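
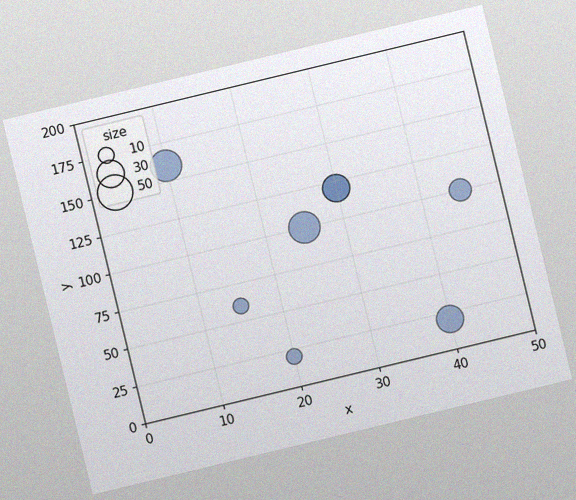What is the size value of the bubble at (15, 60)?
The chart is tilted about 14° counter-clockwise, with some photo noise. Matching the bubble at (15, 60) against the size legend gives 10.

10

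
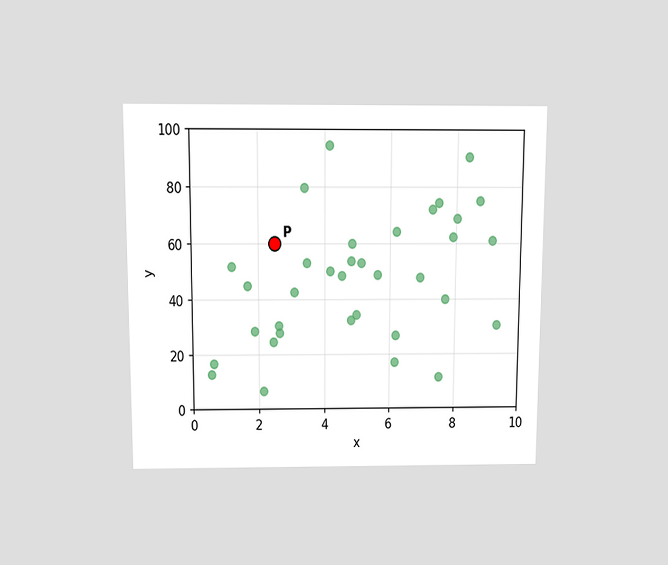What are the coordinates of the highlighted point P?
(2.5, 60)

The chart is viewed slightly from above. Following the gridlines from P to each axis, P sits at (2.5, 60).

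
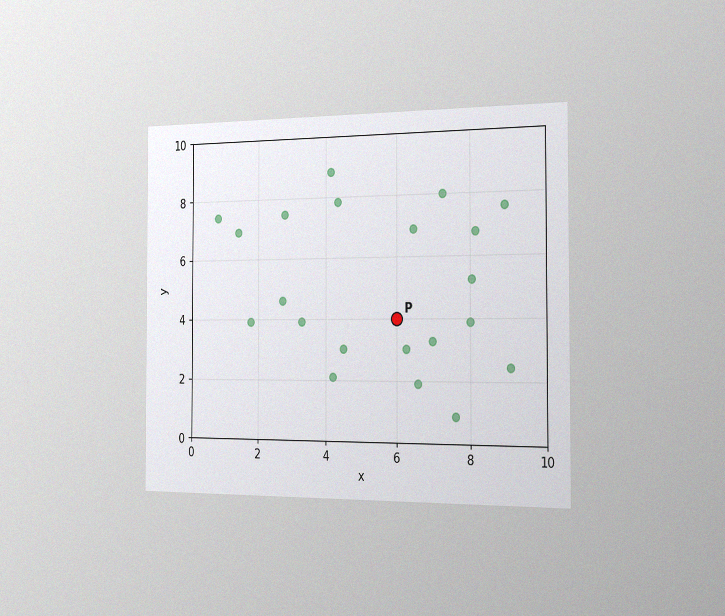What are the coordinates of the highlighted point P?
The chart is viewed slightly from the right, with some photo noise. Following the gridlines from P to each axis, P sits at (6, 4).

(6, 4)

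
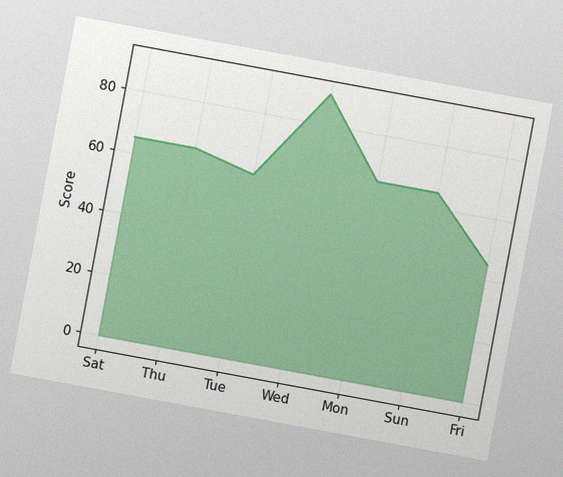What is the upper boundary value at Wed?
The chart is tilted about 10° clockwise, with some photo noise. At Wed the upper boundary is at 90.

90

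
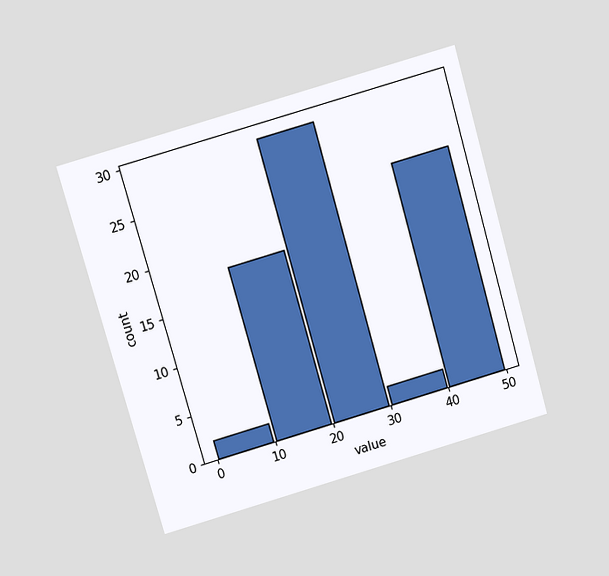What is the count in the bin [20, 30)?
29

The chart is tilted about 16° counter-clockwise and viewed slightly from above. The [20, 30) bin has height 29.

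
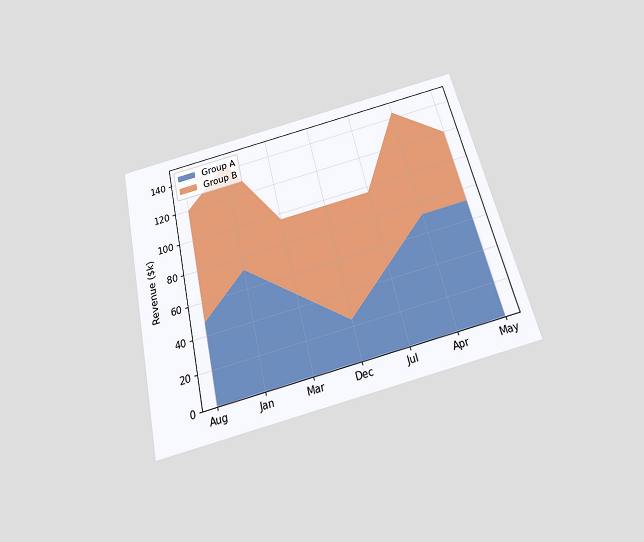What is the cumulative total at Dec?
$96k

The chart is tilted about 13° counter-clockwise and viewed slightly from below. The stacked total at Dec reaches $96k.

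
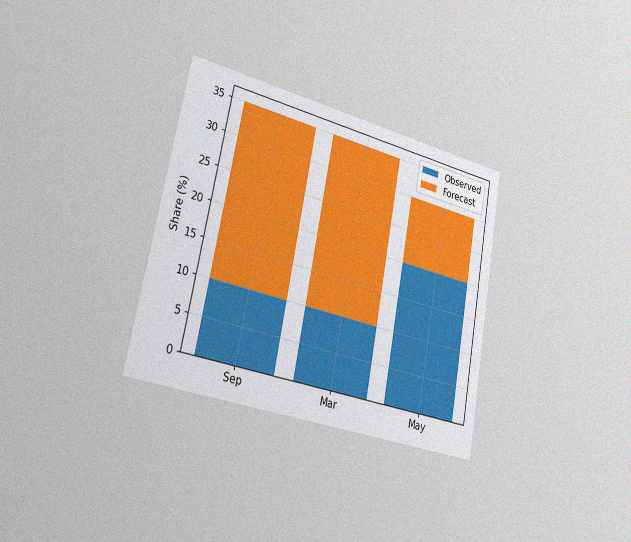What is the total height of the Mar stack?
35%

The chart is tilted about 11° clockwise and viewed slightly from the left, with some photo noise. The Mar stack's top reaches 35% on the y-axis.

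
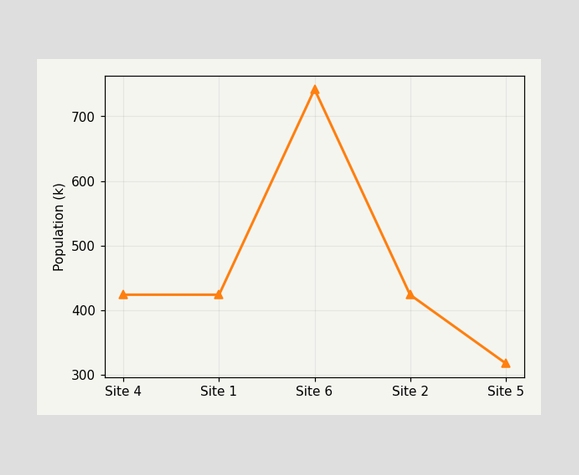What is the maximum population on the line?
The highest point is at Site 6, and reading across to the y-axis gives 742k.

742k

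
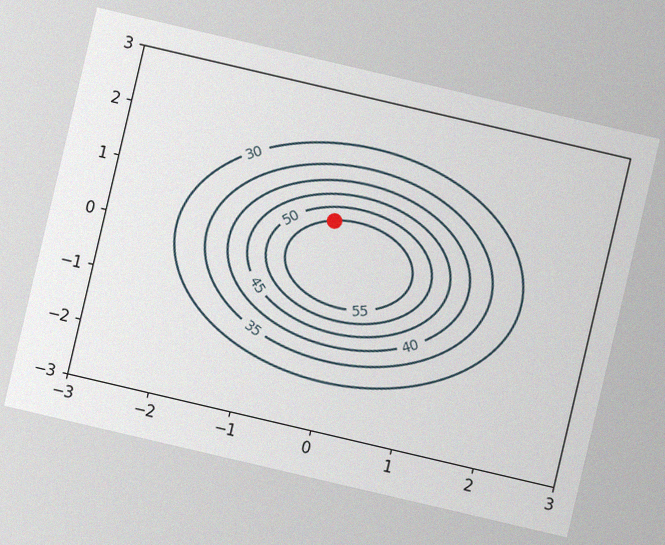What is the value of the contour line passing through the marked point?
55

The chart is tilted about 13° clockwise, with some photo noise. The marked point sits on the contour labelled 55.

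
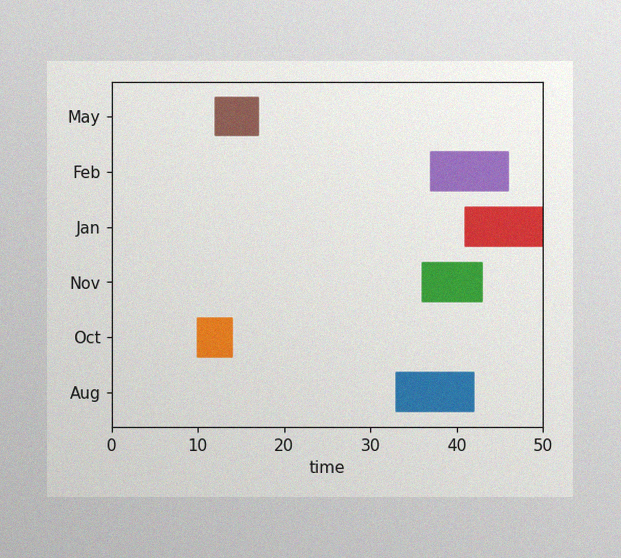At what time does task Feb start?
The image has some photo noise and uneven lighting. The Feb bar begins at t=37.

37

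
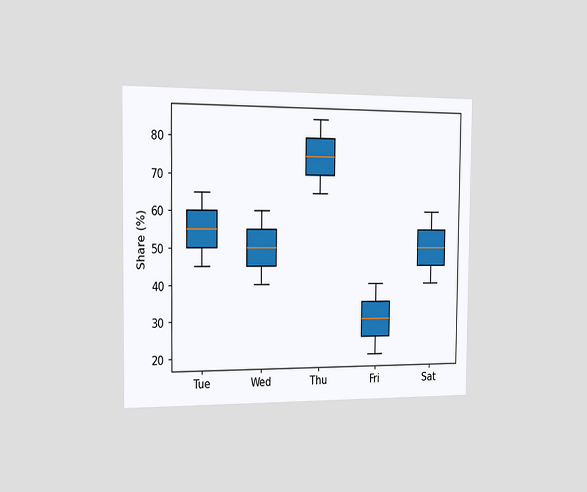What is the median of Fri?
The chart is viewed slightly from the left. The median line in the Fri box sits at 30%.

30%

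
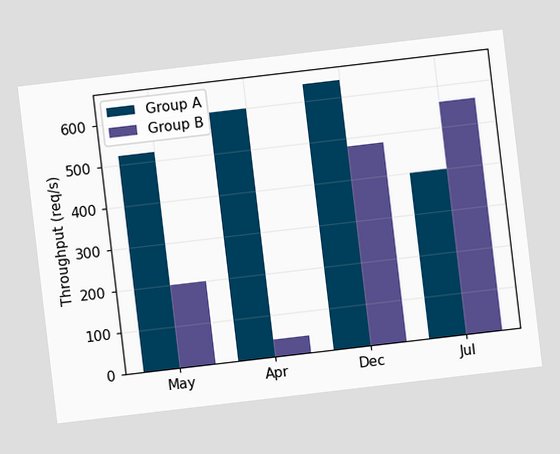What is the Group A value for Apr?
600req/s

The chart is tilted about 7° counter-clockwise. The Group A bar at Apr reaches 600req/s on the y-axis.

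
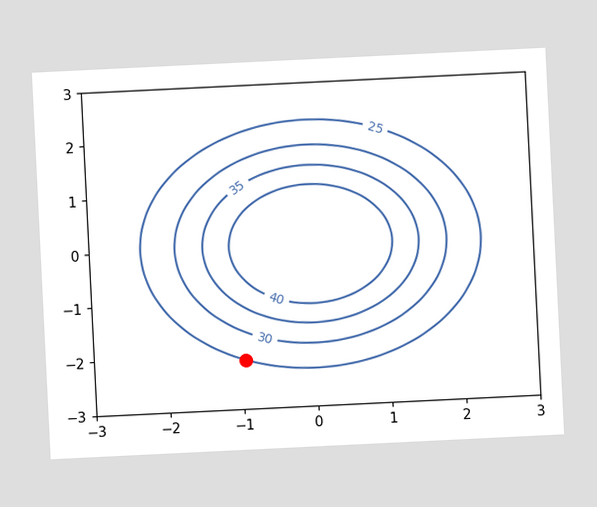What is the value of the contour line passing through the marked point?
25

The chart is tilted about 3° counter-clockwise. The marked point sits on the contour labelled 25.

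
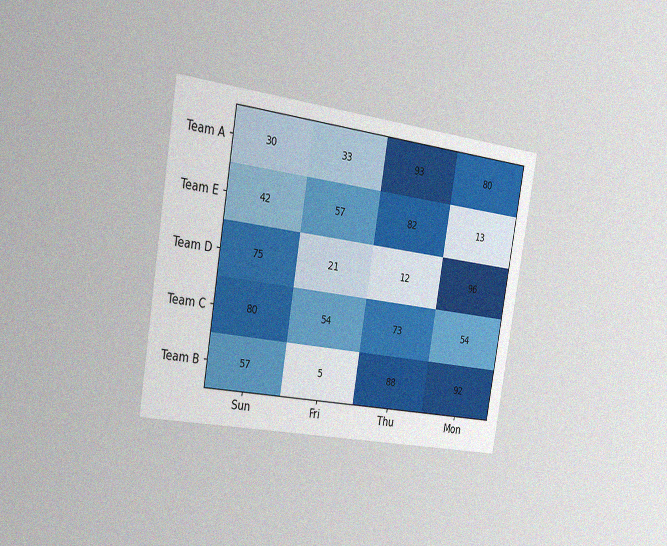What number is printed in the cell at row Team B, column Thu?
88

The chart is tilted about 9° clockwise and viewed slightly from the left, with some photo noise. The (Team B, Thu) cell reads 88.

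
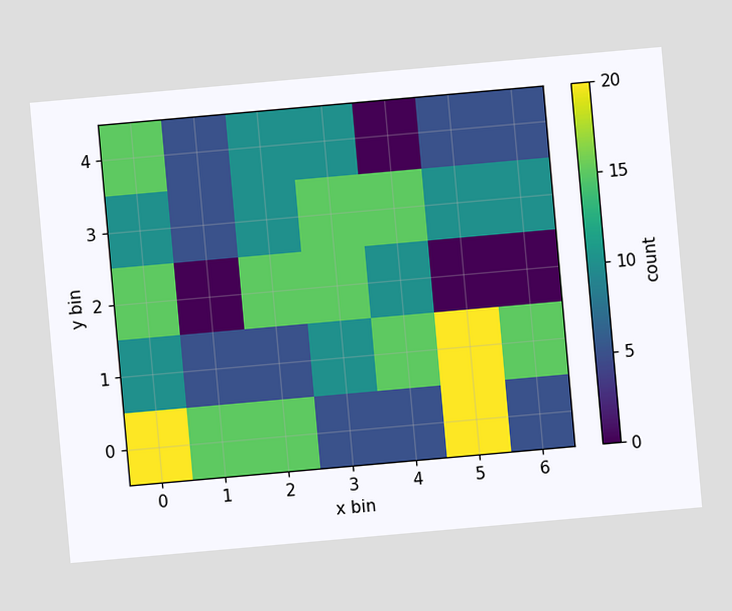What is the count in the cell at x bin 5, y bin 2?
0

The chart is tilted about 5° counter-clockwise. Matching the cell (5, 2) against the colorbar gives 0.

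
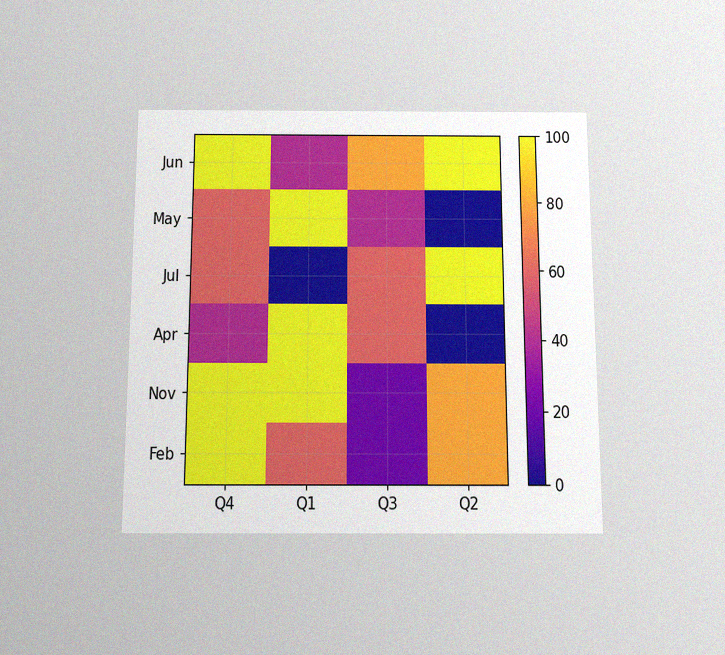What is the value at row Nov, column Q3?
The chart is viewed slightly from below, with some photo noise. Matching cell (Nov, Q3) against the colorbar gives 20.

20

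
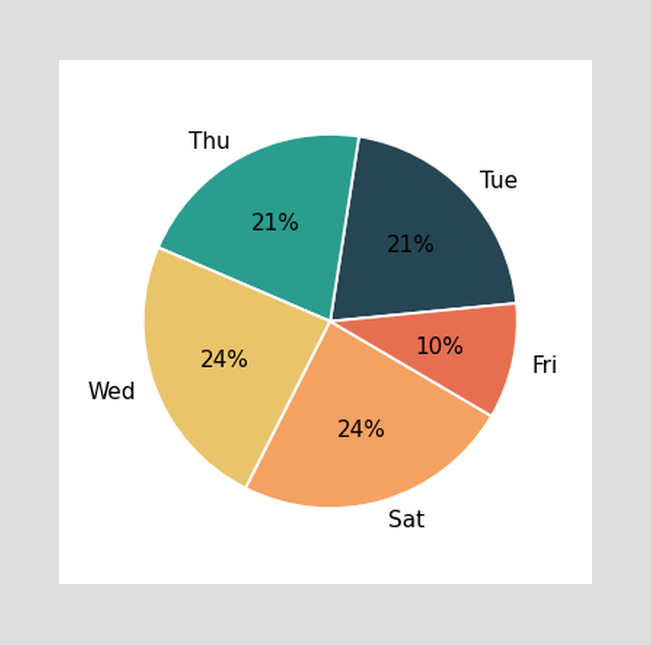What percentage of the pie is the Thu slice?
21%

The Thu slice takes up 21% of the pie.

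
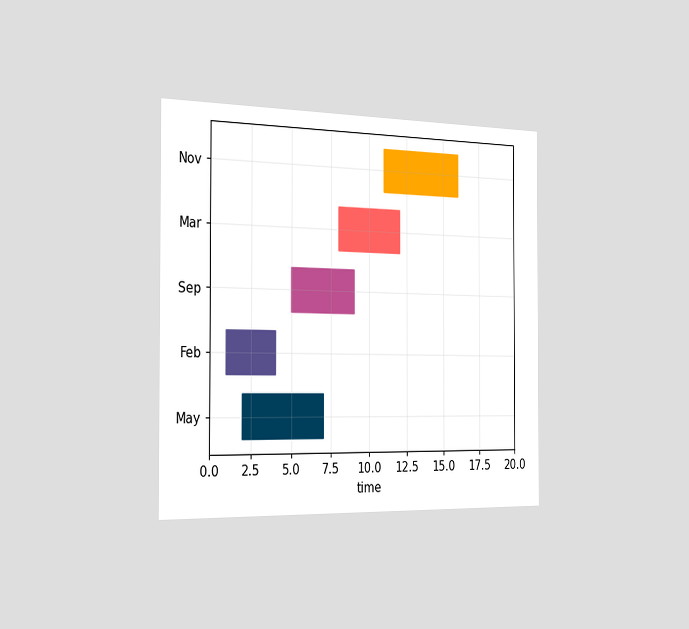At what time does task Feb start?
The chart is viewed slightly from the left. The Feb bar begins at t=1.

1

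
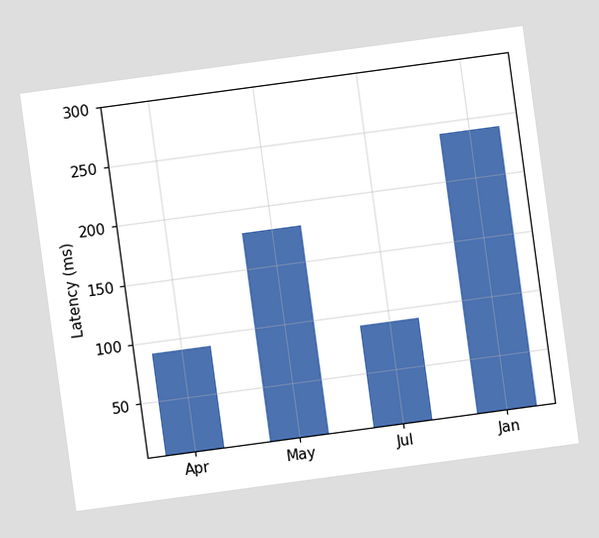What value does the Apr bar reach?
The chart is tilted about 8° counter-clockwise. Reading along the chart's y-axis, the Apr bar reaches 90ms.

90ms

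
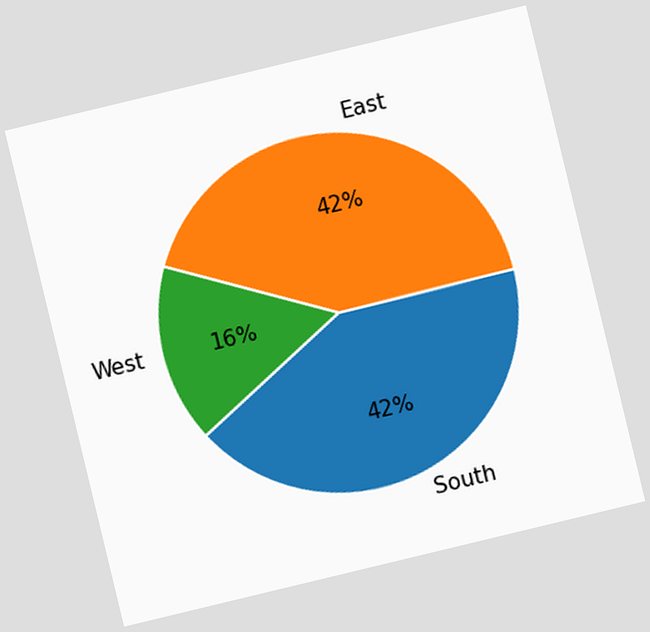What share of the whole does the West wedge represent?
16%

The chart is tilted about 14° counter-clockwise. The West slice takes up 16% of the pie.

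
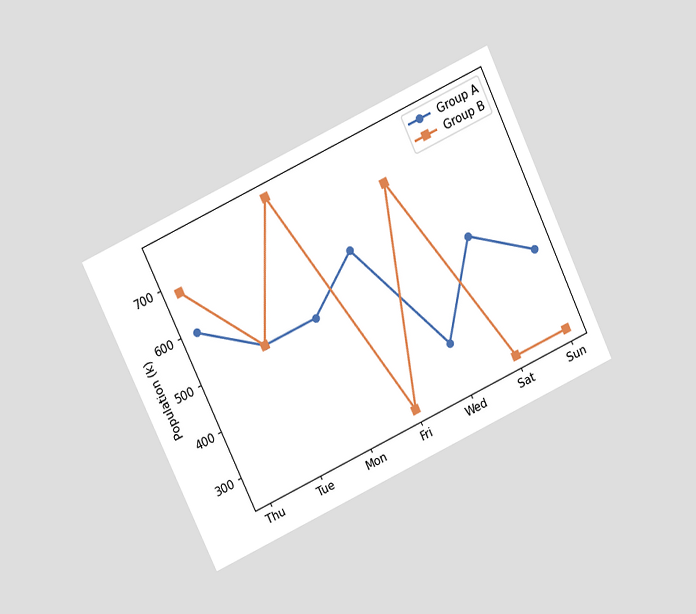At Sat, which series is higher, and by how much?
Group A, by 255k

The chart is tilted about 25° counter-clockwise and viewed at a slight angle. At Sat, Group A sits above the other line by 255k.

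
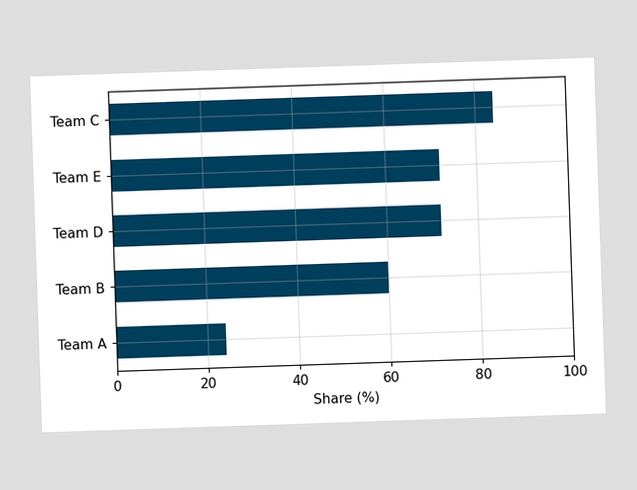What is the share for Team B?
60%

Reading along the chart's x-axis, the Team B bar reaches 60%.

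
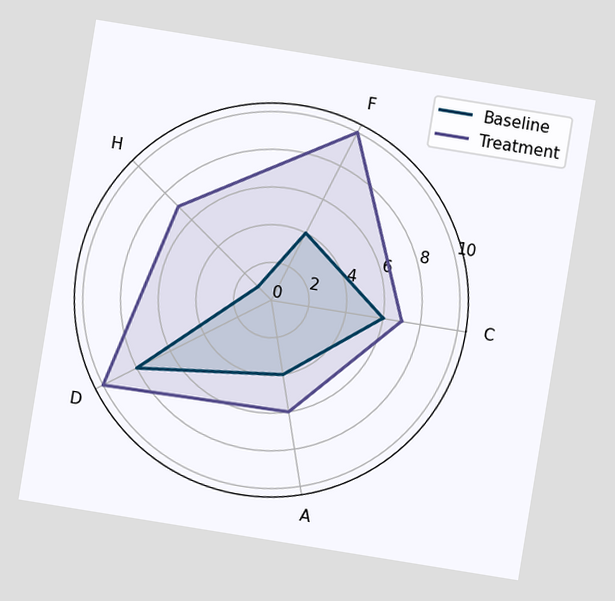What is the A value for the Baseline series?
4

The chart is tilted about 9° clockwise. On the A axis, Baseline reaches 4.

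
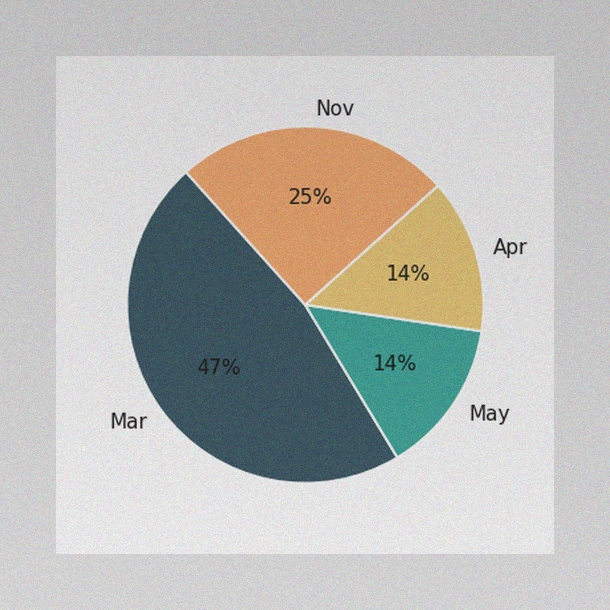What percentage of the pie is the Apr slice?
14%

The image has some photo noise and uneven lighting. The Apr slice takes up 14% of the pie.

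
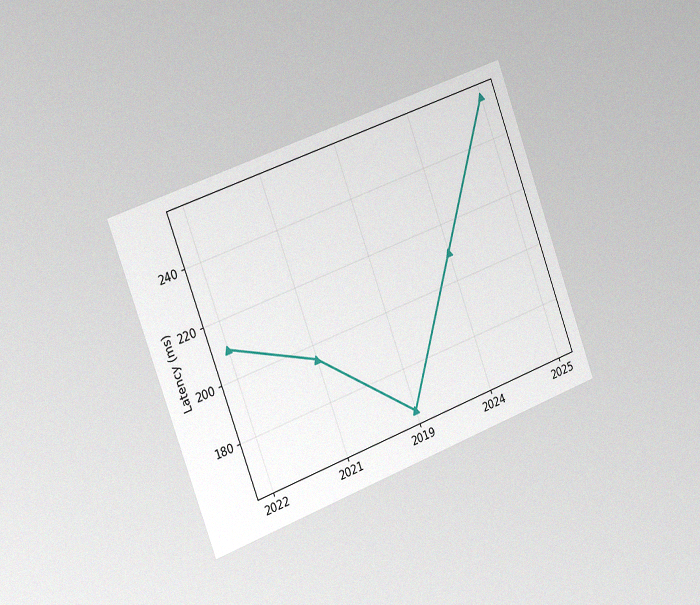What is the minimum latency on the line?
The chart is tilted about 20° counter-clockwise and viewed slightly from the left, with some photo noise. The lowest point is at 2019, and reading across to the y-axis gives 165ms.

165ms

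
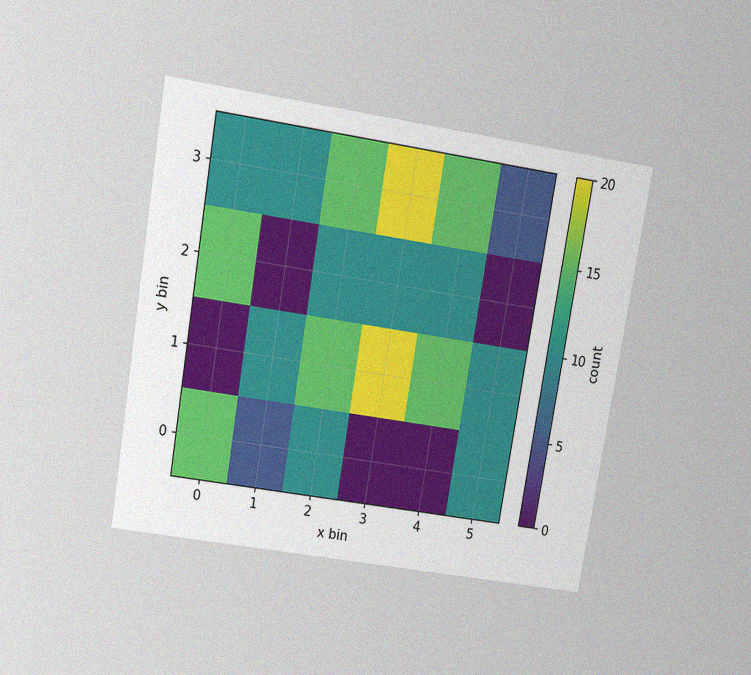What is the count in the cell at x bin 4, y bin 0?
The chart is tilted about 9° clockwise and viewed slightly from above, with some photo noise. Matching the cell (4, 0) against the colorbar gives 0.

0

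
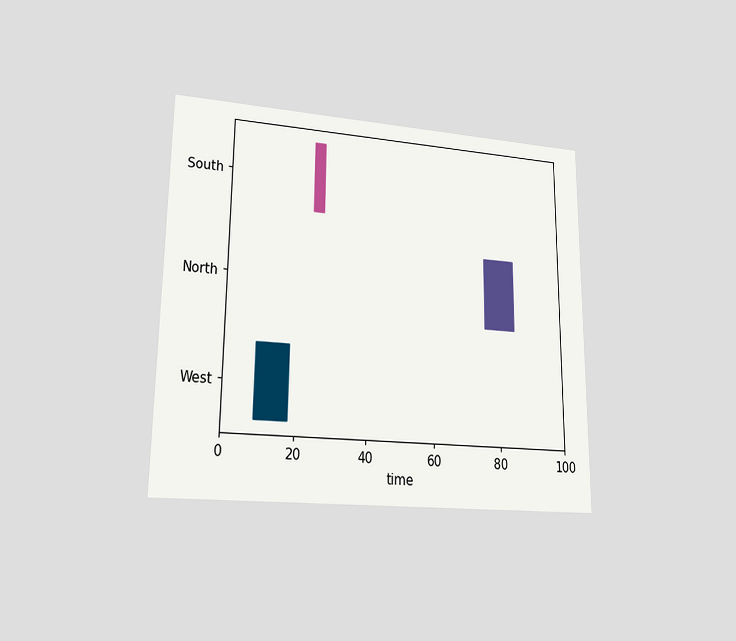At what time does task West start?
9

The chart is viewed at a slight angle. The West bar begins at t=9.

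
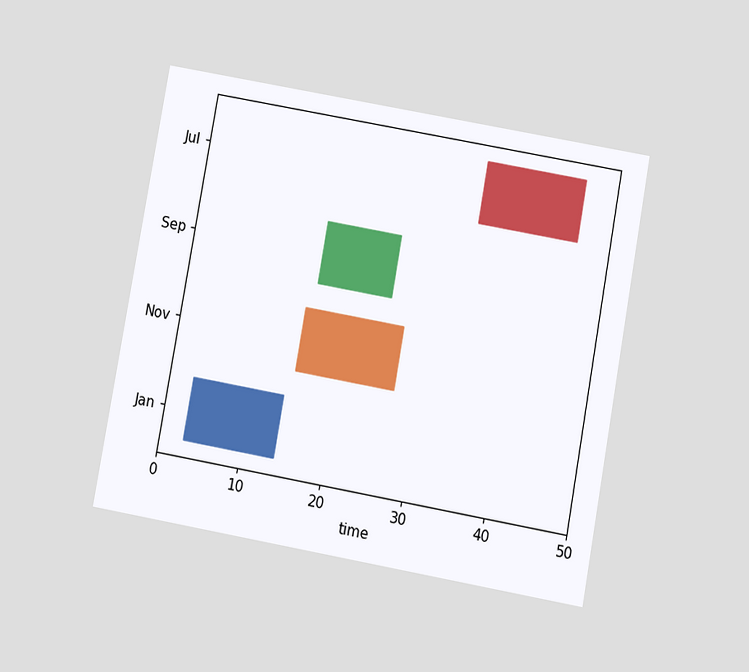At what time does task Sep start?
16

The chart is tilted about 10° clockwise and viewed slightly from below. The Sep bar begins at t=16.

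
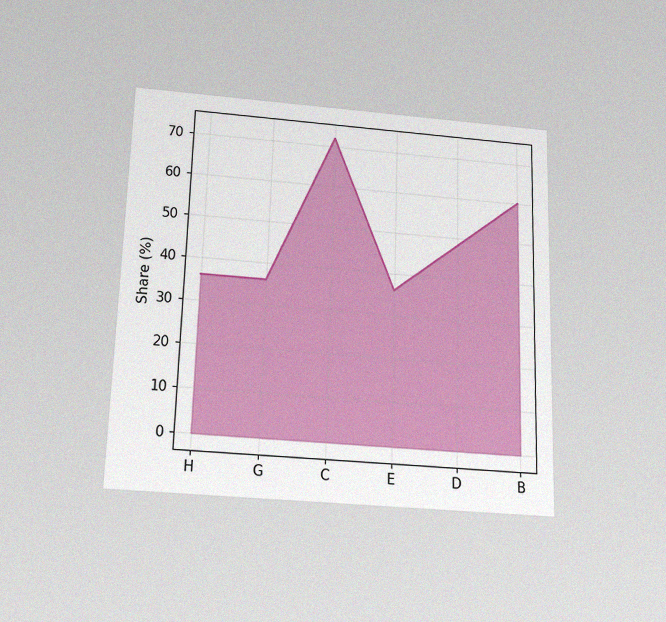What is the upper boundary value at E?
36%

The chart is viewed slightly from below, with some photo noise. At E the upper boundary is at 36%.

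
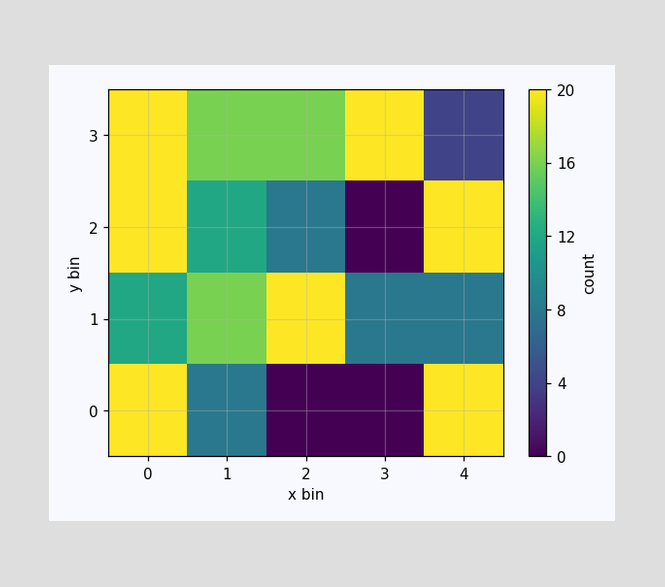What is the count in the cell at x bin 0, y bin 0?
Matching the cell (0, 0) against the colorbar gives 20.

20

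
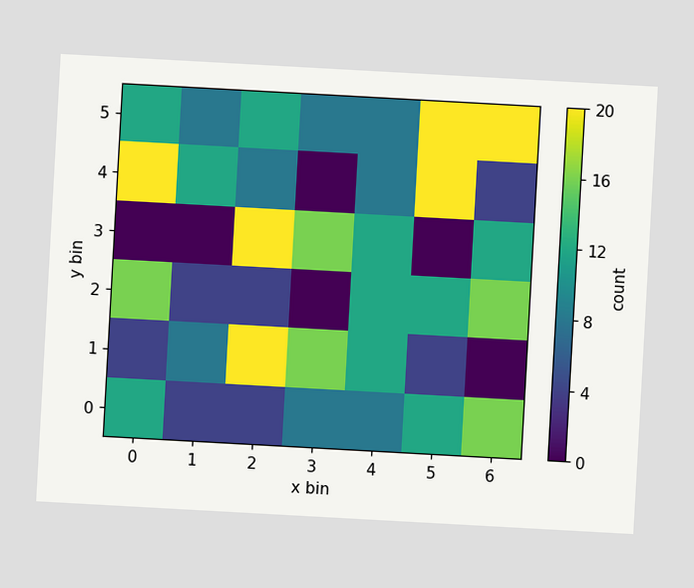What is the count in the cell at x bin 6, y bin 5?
The chart is tilted about 3° clockwise. Matching the cell (6, 5) against the colorbar gives 20.

20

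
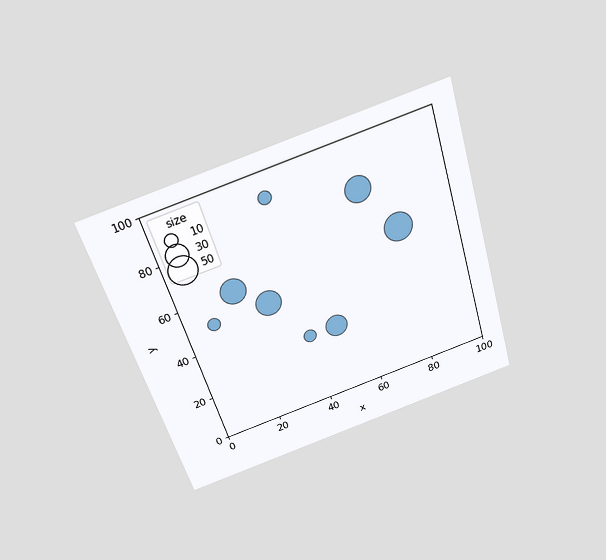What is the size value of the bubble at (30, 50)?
The chart is tilted about 17° counter-clockwise and viewed slightly from above. Matching the bubble at (30, 50) against the size legend gives 40.

40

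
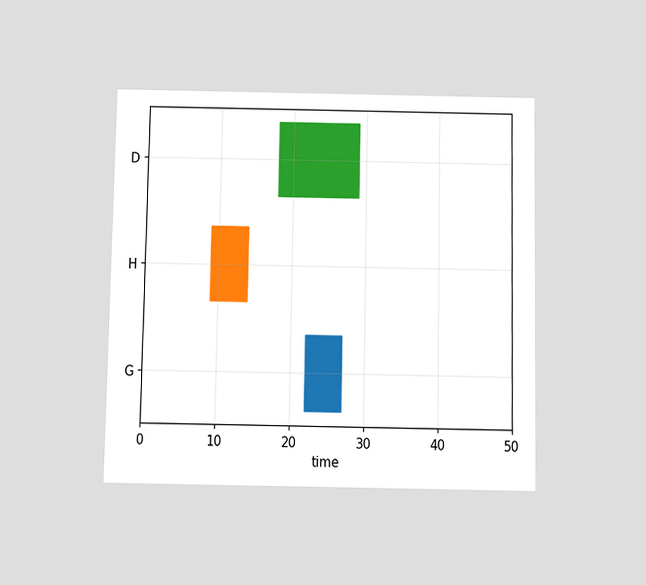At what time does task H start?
9

The chart is viewed slightly from below. The H bar begins at t=9.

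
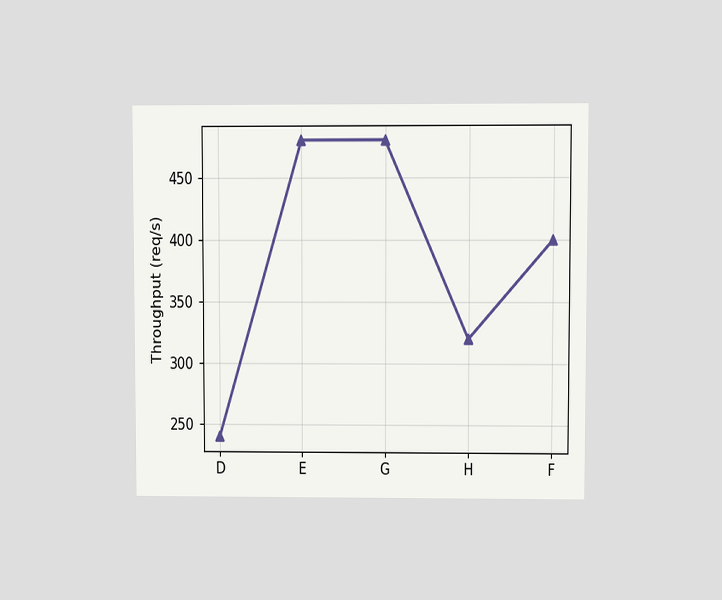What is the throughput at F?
The chart is viewed at a slight angle. At F, the line is at 400req/s.

400req/s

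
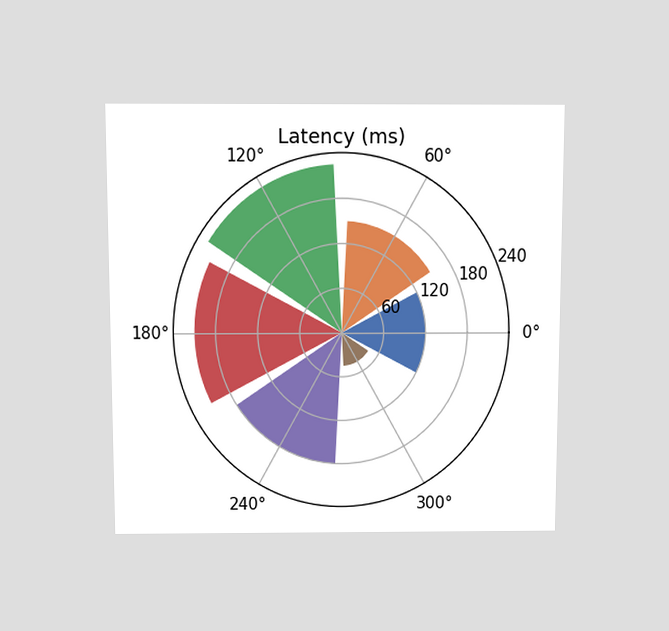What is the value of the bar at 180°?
The chart is viewed slightly from above. The bar at 180° reaches 210ms on the radial axis.

210ms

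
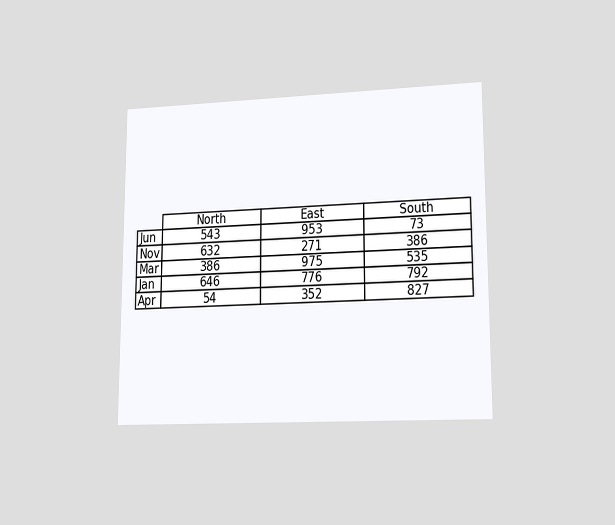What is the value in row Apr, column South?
827

The chart is viewed at a slight angle. The (Apr, South) cell reads 827.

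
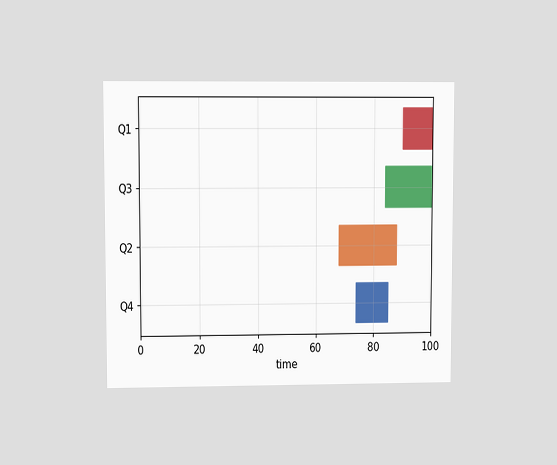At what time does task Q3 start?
84

The chart is viewed at a slight angle. The Q3 bar begins at t=84.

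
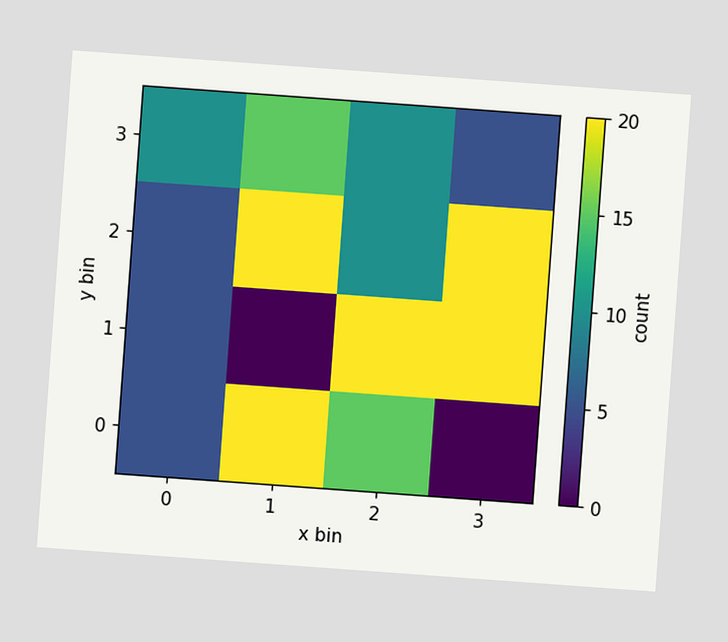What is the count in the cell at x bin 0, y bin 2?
The chart is tilted about 4° clockwise. Matching the cell (0, 2) against the colorbar gives 5.

5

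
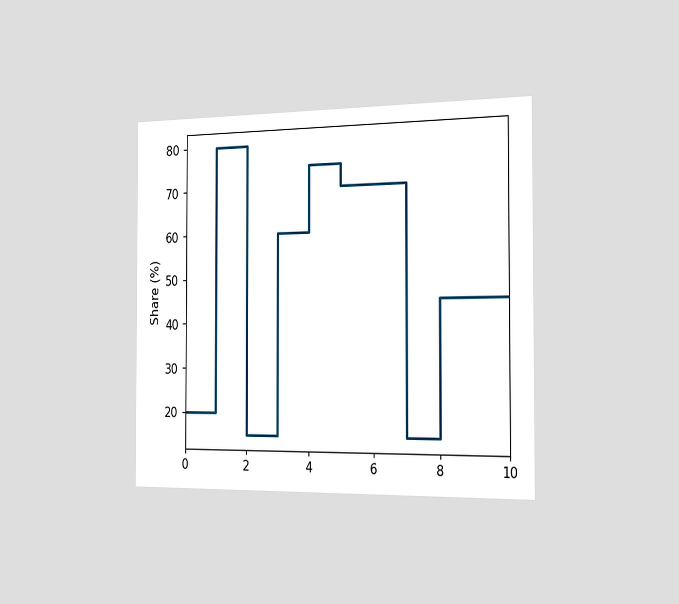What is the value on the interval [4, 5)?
The chart is viewed slightly from the right. On [4, 5) the step sits at 75%.

75%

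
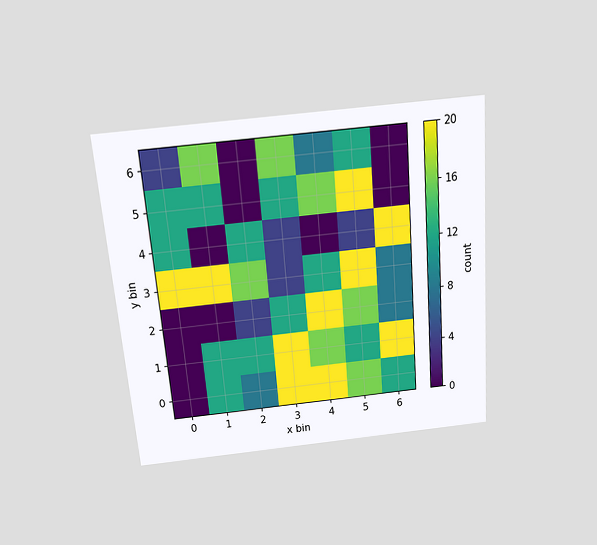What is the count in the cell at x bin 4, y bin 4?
The chart is tilted about 5° counter-clockwise and viewed slightly from above. Matching the cell (4, 4) against the colorbar gives 0.

0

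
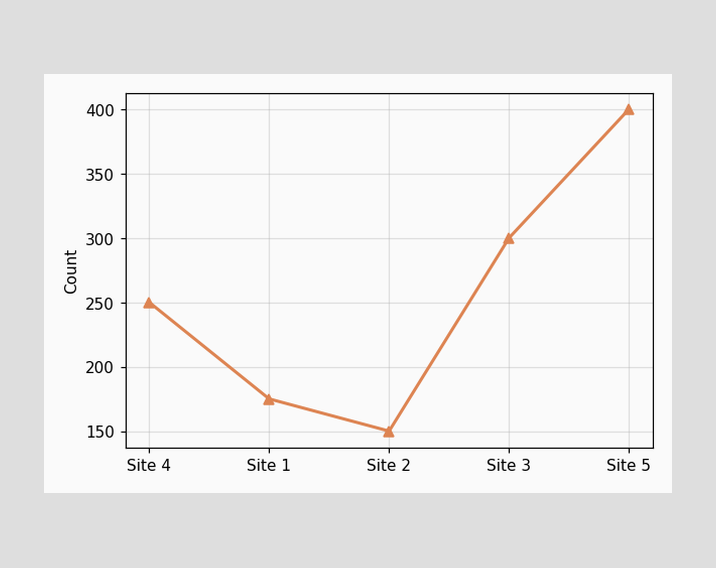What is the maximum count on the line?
400

The highest point is at Site 5, and reading across to the y-axis gives 400.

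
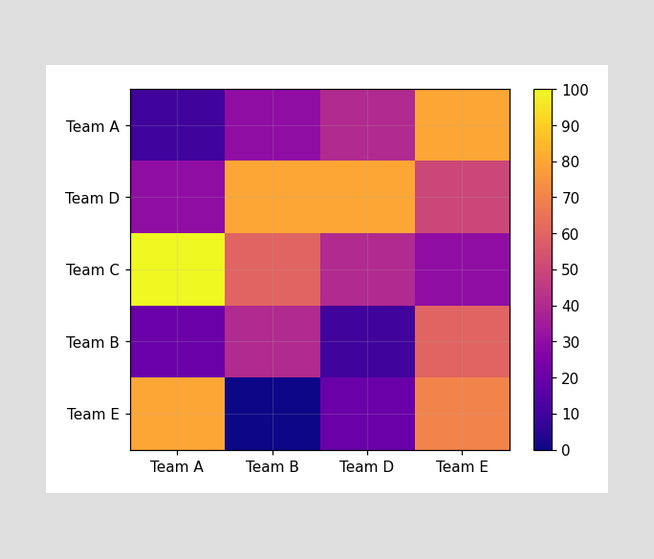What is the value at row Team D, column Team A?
Matching cell (Team D, Team A) against the colorbar gives 30.

30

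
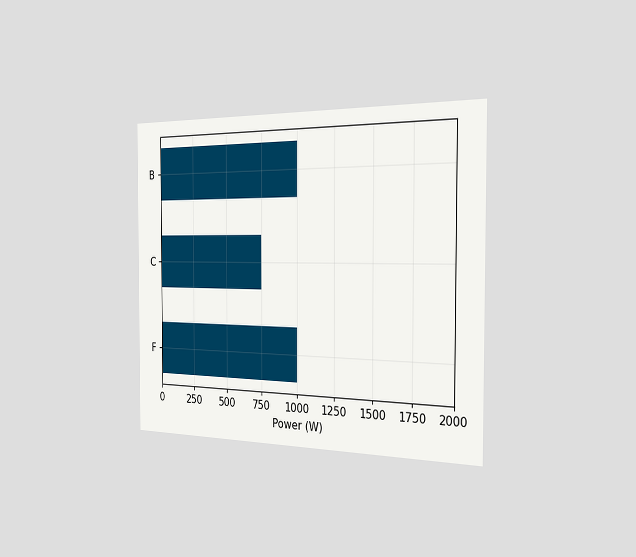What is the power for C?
750W

The chart is viewed slightly from the right. Reading along the chart's x-axis, the C bar reaches 750W.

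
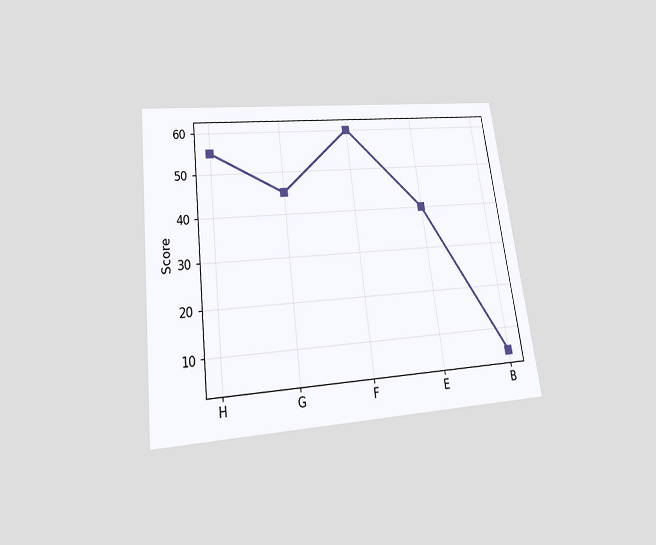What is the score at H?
55

The chart is tilted about 7° counter-clockwise and viewed slightly from below. At H, the line is at 55.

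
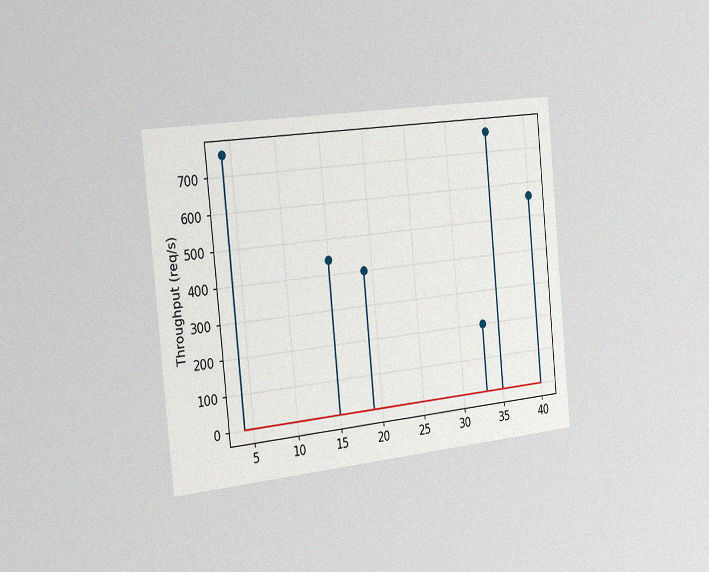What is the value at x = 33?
The chart is tilted about 6° counter-clockwise and viewed slightly from the left, with some photo noise. The stem at x=33 reaches 200req/s.

200req/s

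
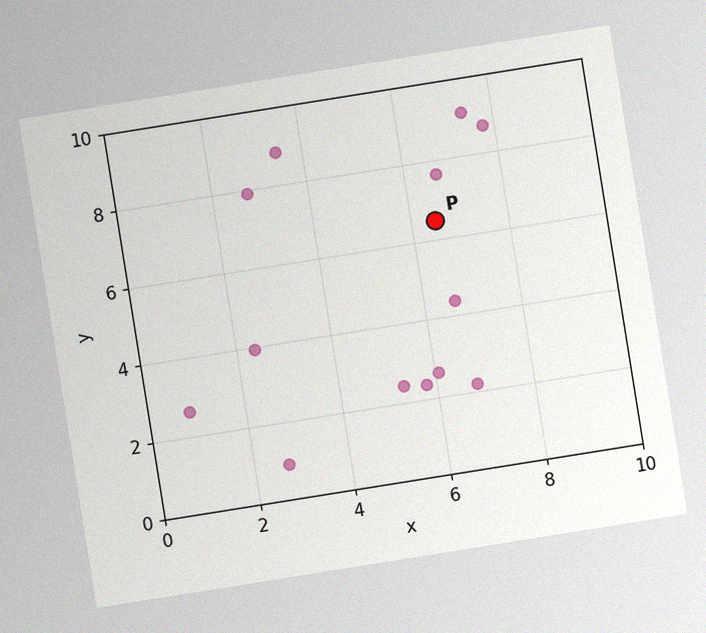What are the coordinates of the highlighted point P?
(6.5, 6.5)

The chart is tilted about 9° counter-clockwise, with some photo noise. Following the gridlines from P to each axis, P sits at (6.5, 6.5).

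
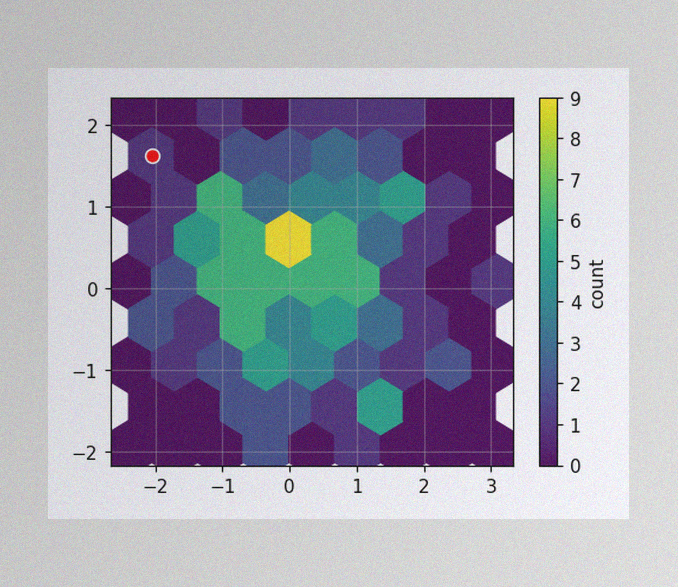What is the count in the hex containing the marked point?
1

The image has some photo noise and uneven lighting. The marked hex reads 1 on the colorbar.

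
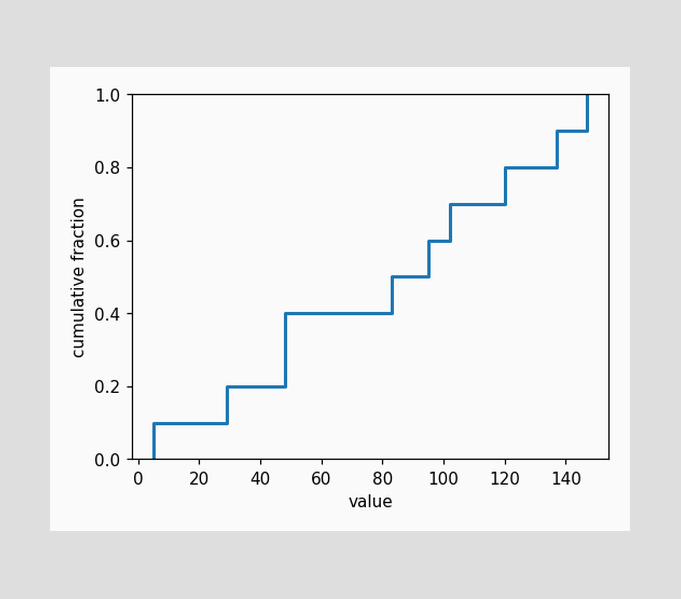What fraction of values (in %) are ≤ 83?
At x=83 the ECDF step is at 50%.

50%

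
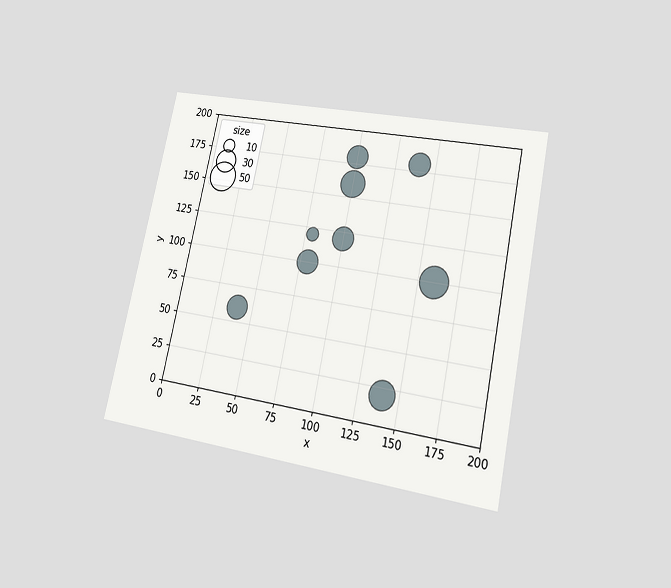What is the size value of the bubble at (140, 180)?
The chart is tilted about 12° clockwise and viewed at a slight angle. Matching the bubble at (140, 180) against the size legend gives 30.

30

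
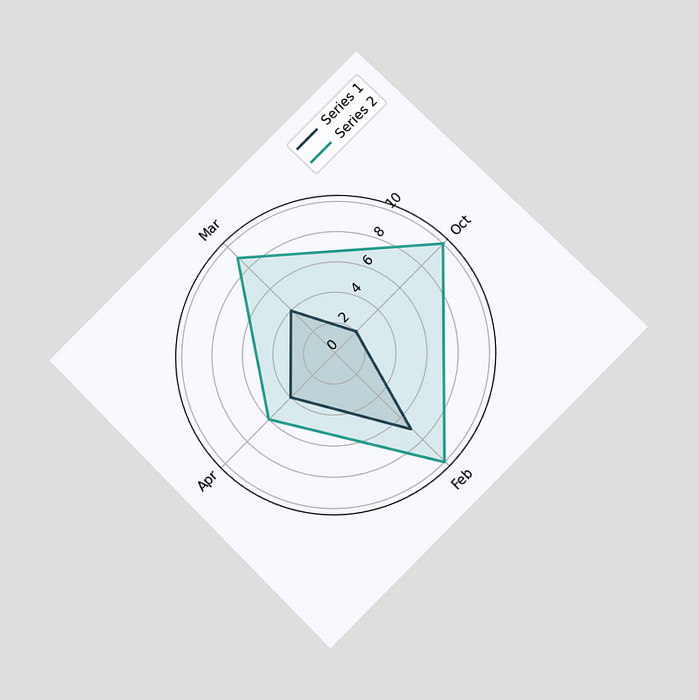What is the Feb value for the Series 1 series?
7

The chart is tilted about 45° counter-clockwise and viewed at a slight angle. On the Feb axis, Series 1 reaches 7.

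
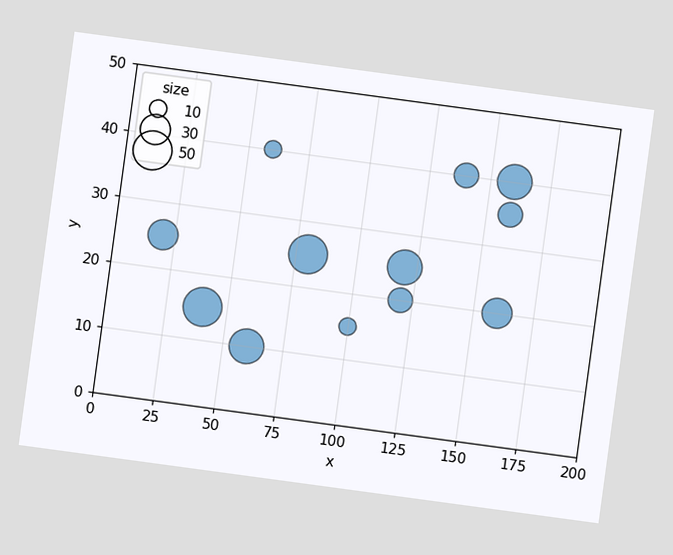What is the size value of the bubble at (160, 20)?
The chart is tilted about 8° clockwise. Matching the bubble at (160, 20) against the size legend gives 30.

30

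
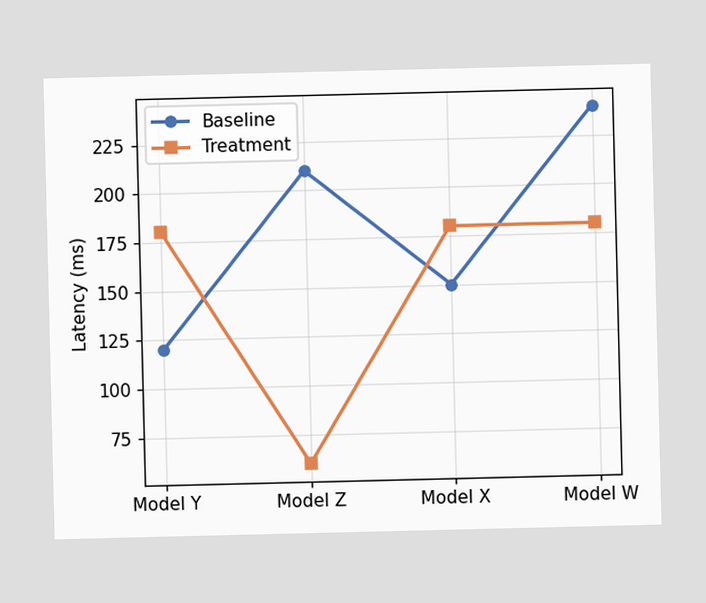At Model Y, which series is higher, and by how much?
At Model Y, Treatment sits above the other line by 60ms.

Treatment, by 60ms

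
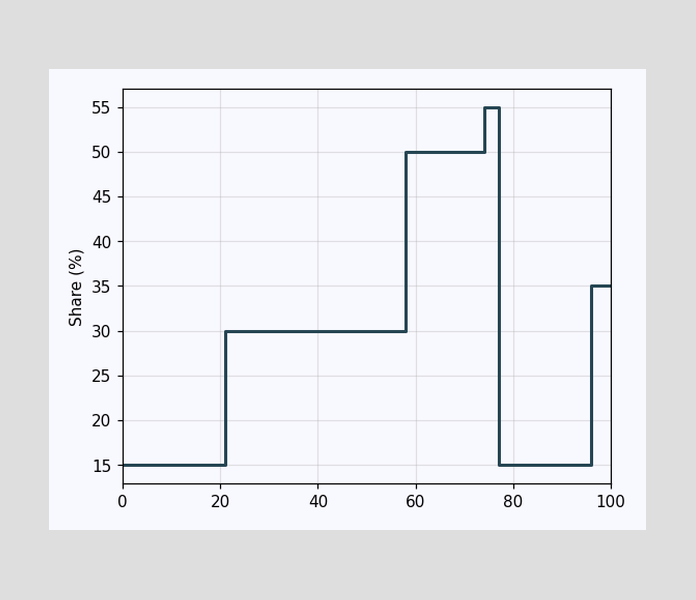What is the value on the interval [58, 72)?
50%

On [58, 72) the step sits at 50%.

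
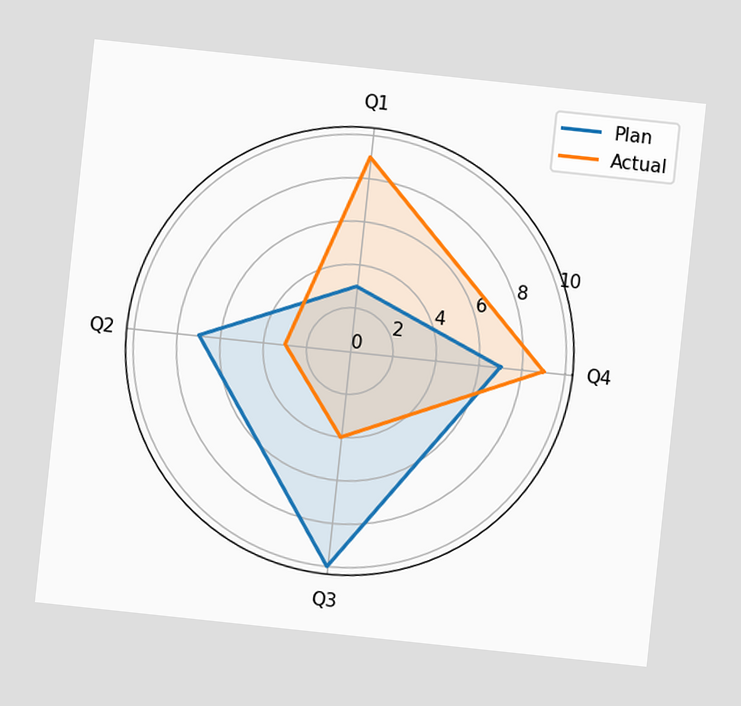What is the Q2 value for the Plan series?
The chart is tilted about 6° clockwise. On the Q2 axis, Plan reaches 7.

7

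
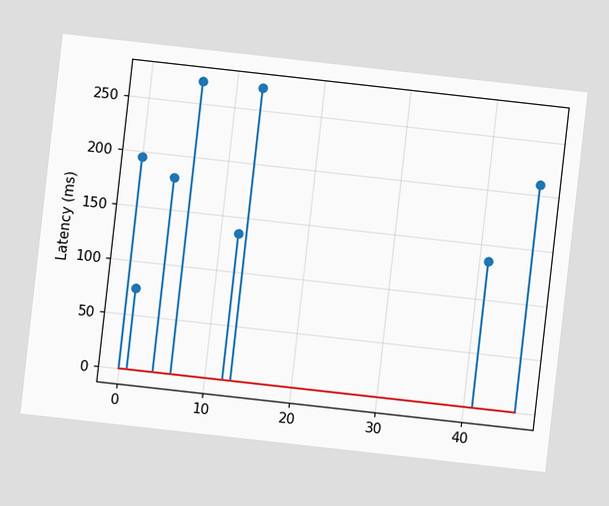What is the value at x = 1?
75ms

The chart is tilted about 6° clockwise. The stem at x=1 reaches 75ms.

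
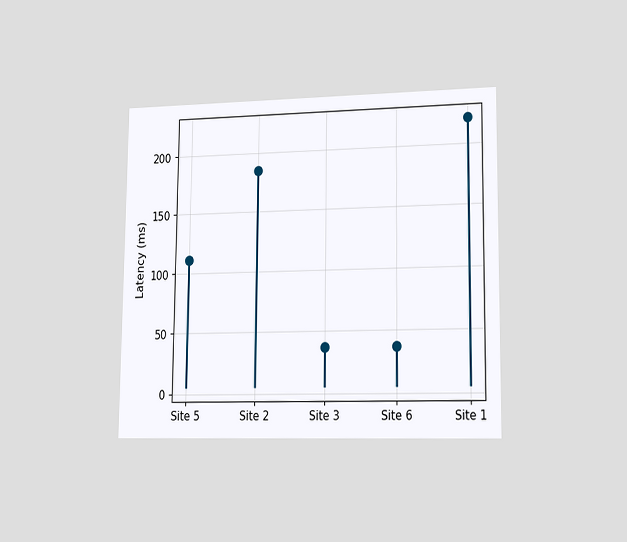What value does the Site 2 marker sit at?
185ms

The chart is viewed slightly from the right. The Site 2 marker sits at 185ms.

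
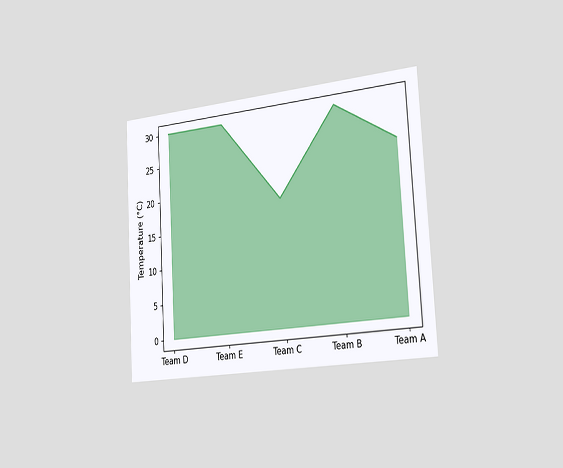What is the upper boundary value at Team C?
The chart is tilted about 3° counter-clockwise and viewed slightly from the right. At Team C the upper boundary is at 18°C.

18°C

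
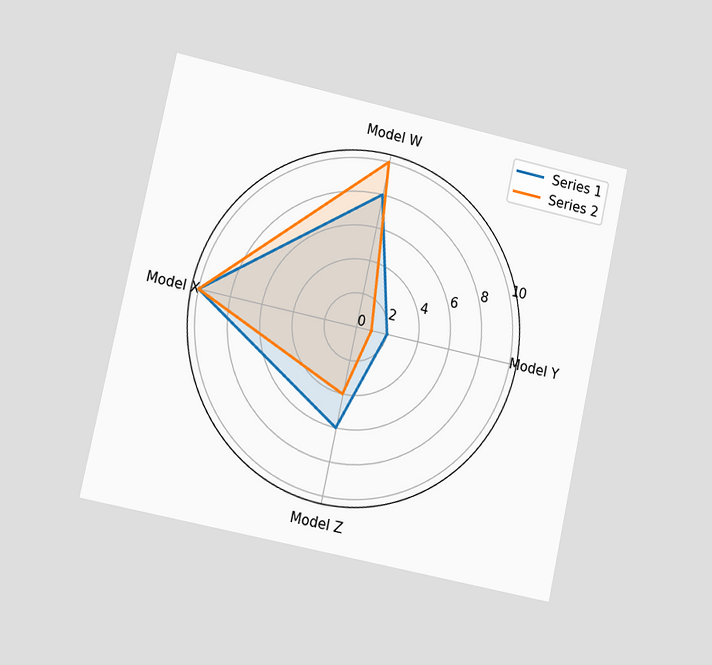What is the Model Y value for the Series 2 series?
1

The chart is tilted about 12° clockwise and viewed slightly from the left. On the Model Y axis, Series 2 reaches 1.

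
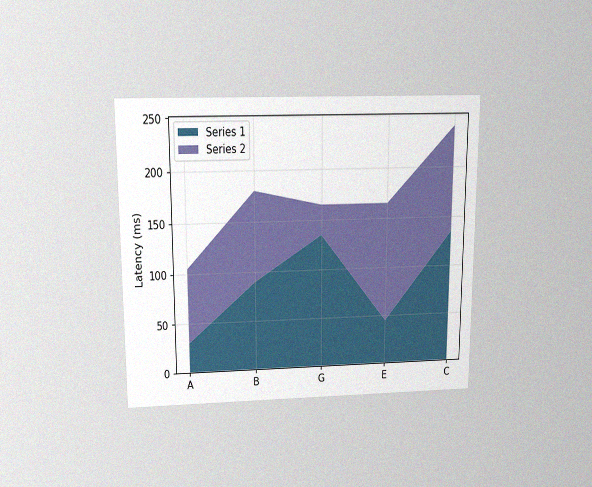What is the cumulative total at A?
105ms

The chart is viewed slightly from above, with some photo noise. The stacked total at A reaches 105ms.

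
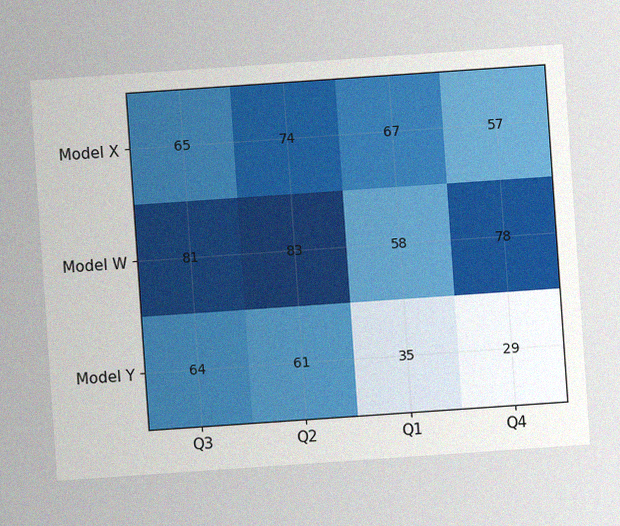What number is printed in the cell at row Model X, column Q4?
The chart is tilted about 4° counter-clockwise, with some photo noise. The (Model X, Q4) cell reads 57.

57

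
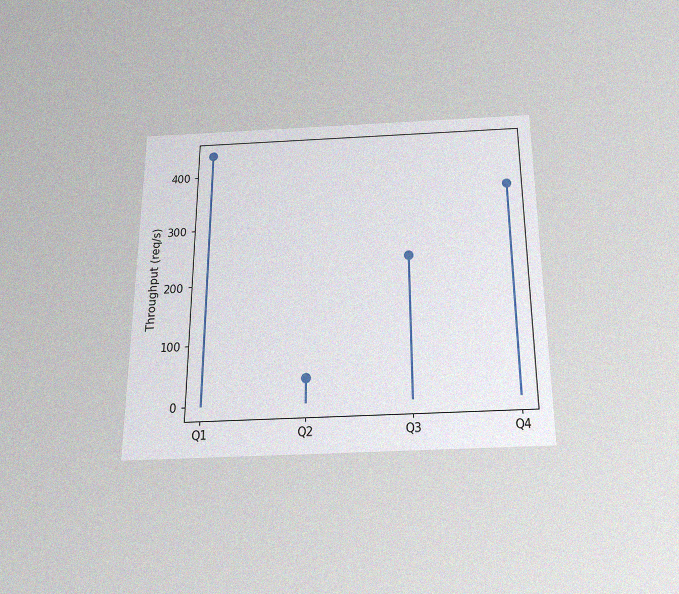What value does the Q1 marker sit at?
The chart is viewed slightly from below, with some photo noise. The Q1 marker sits at 440req/s.

440req/s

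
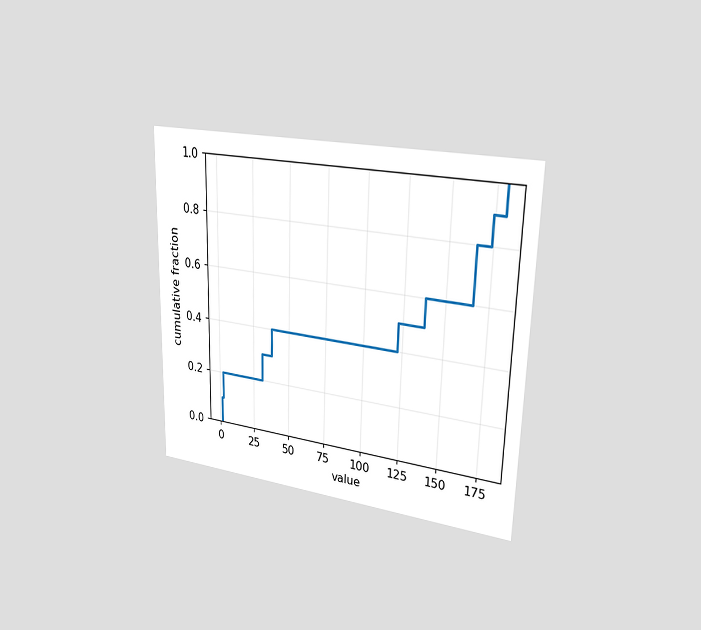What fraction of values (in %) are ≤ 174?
The chart is viewed slightly from the right. At x=174 the ECDF step is at 90%.

90%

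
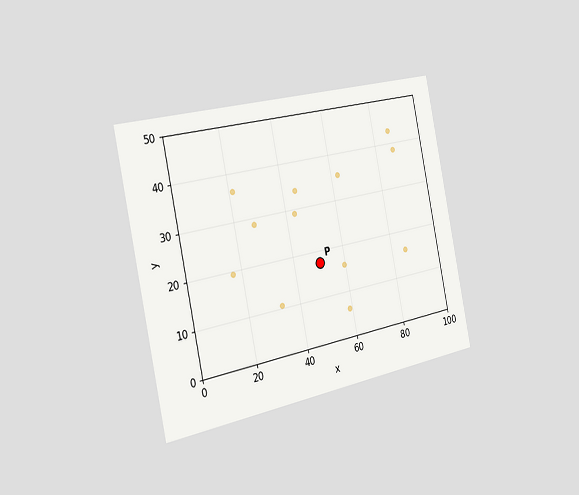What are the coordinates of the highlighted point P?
The chart is tilted about 12° counter-clockwise and viewed slightly from the left. Following the gridlines from P to each axis, P sits at (50, 17.5).

(50, 17.5)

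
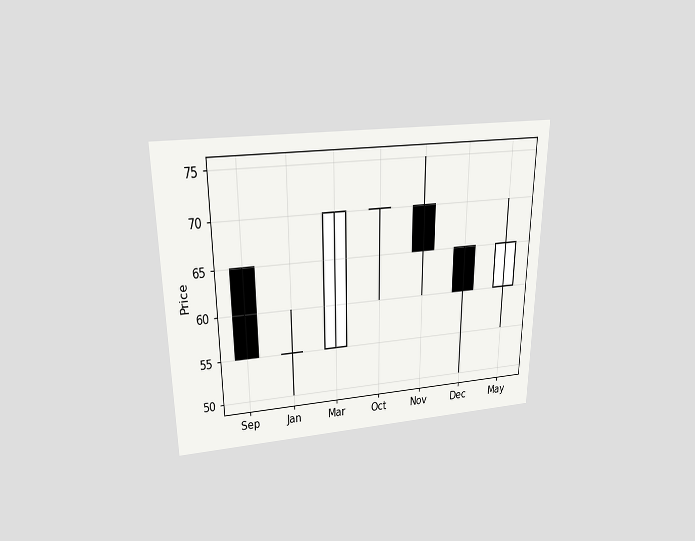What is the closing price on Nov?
65

The chart is viewed slightly from above. The Nov candle closes at 65.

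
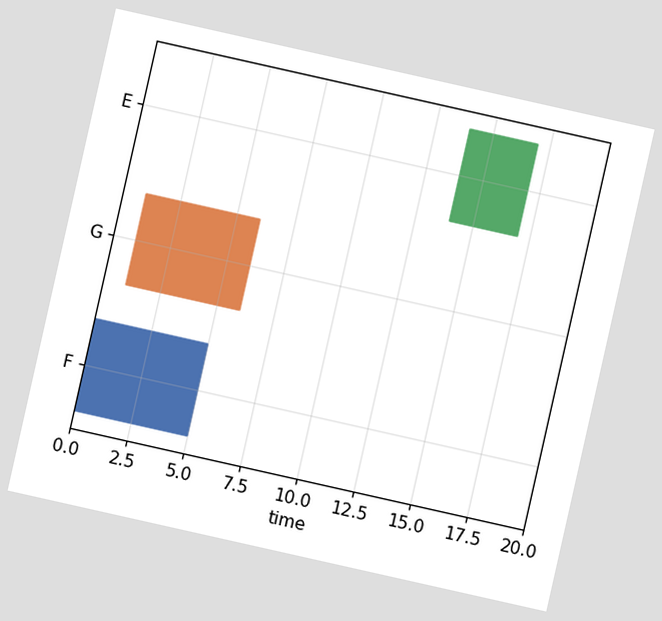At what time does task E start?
The chart is tilted about 13° clockwise. The E bar begins at t=14.

14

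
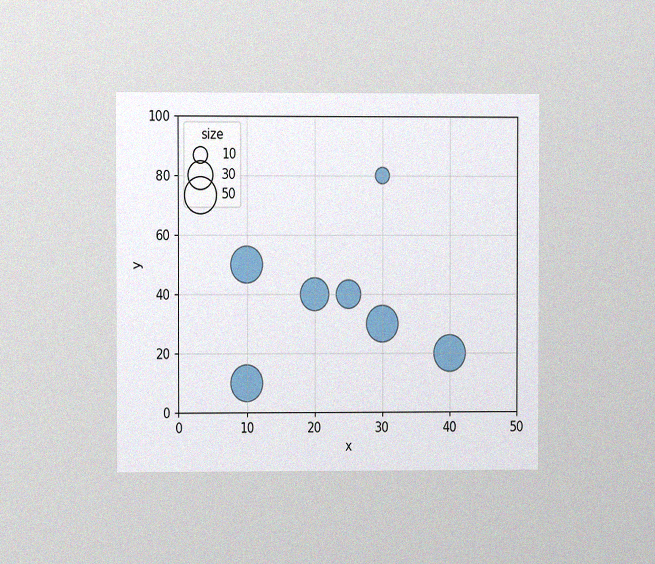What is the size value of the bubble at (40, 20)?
50

The chart is viewed at a slight angle, with some photo noise. Matching the bubble at (40, 20) against the size legend gives 50.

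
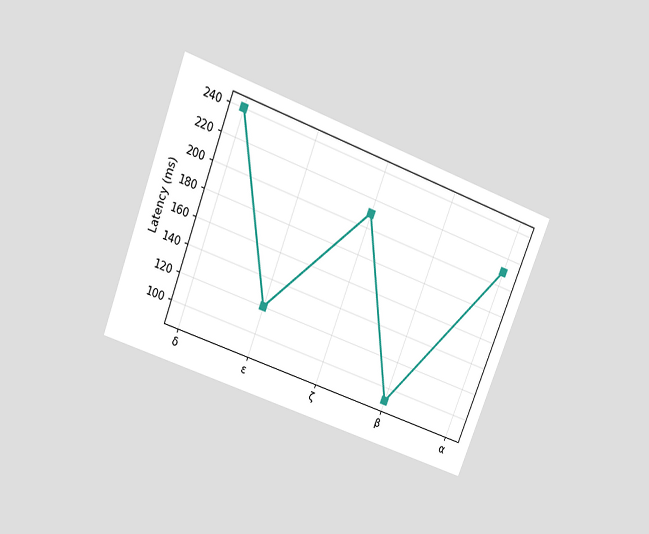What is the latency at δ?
The chart is tilted about 21° clockwise and viewed slightly from above. At δ, the line is at 240ms.

240ms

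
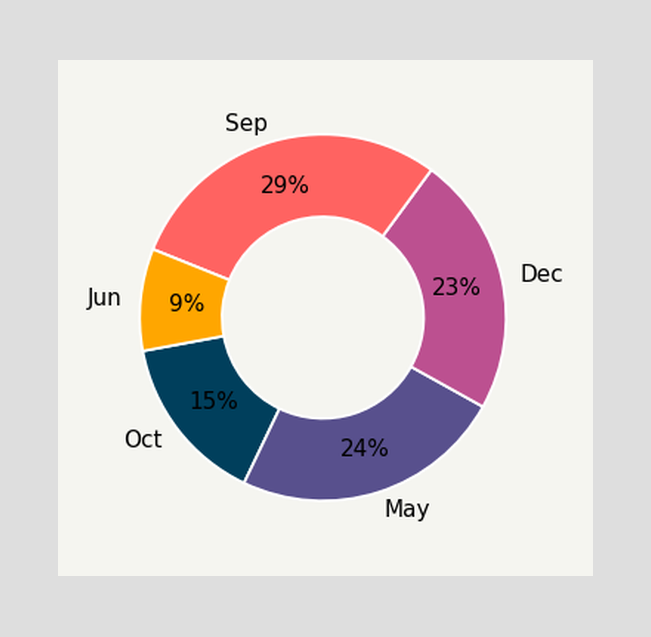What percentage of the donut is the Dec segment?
23%

The Dec segment takes up 23% of the ring.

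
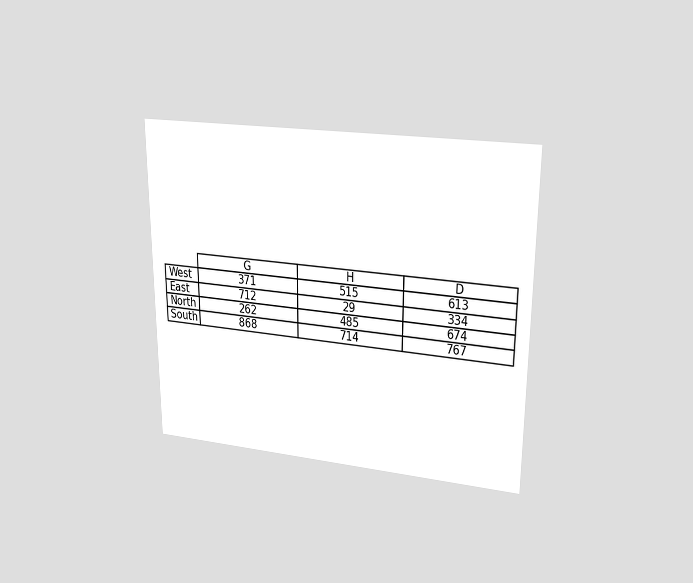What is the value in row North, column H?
485

The chart is viewed at a slight angle. The (North, H) cell reads 485.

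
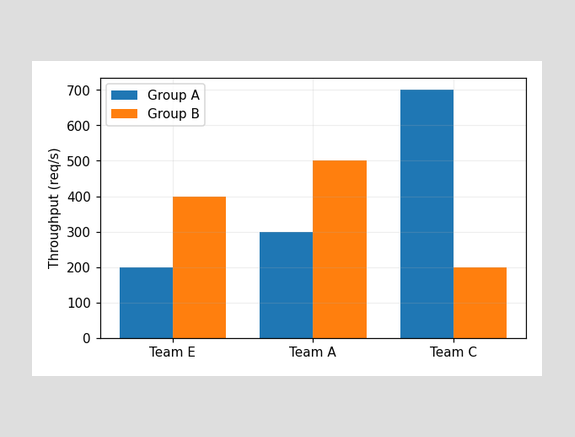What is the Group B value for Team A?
500req/s

The Group B bar at Team A reaches 500req/s on the y-axis.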